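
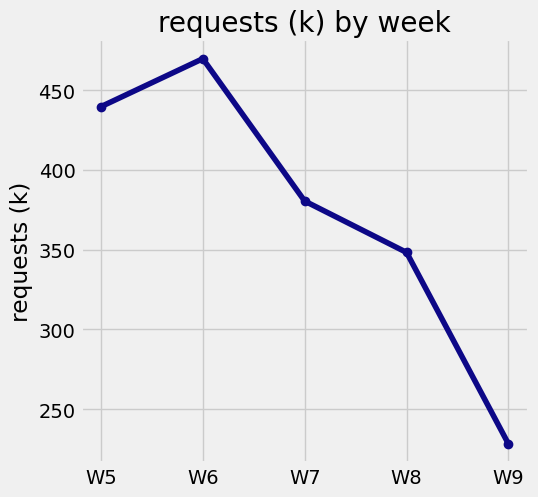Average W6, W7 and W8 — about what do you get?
≈ 400

(475 + 375 + 350) / 3 ≈ 400.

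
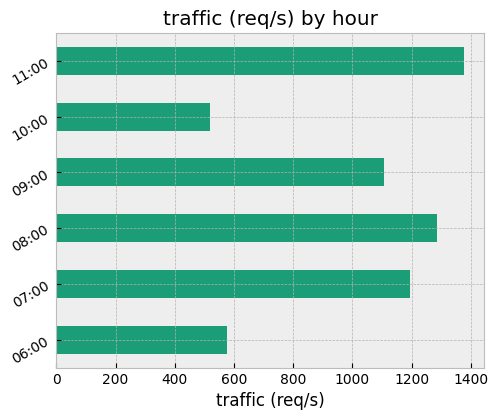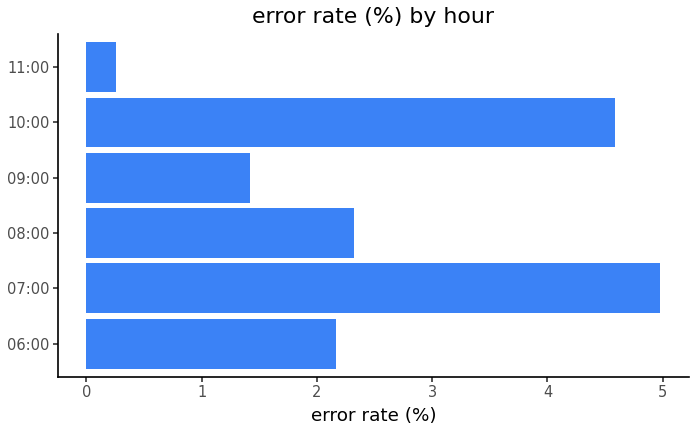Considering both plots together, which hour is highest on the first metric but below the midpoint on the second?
11:00

Chart 2 median error rate (%) ≈ 2; below-median hours: 06:00, 09:00, 11:00. Among those, 11:00 has the highest traffic (req/s) (≈ 1400).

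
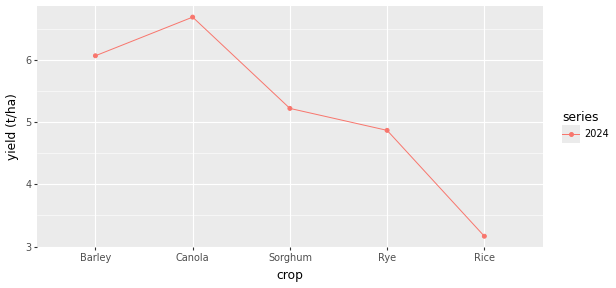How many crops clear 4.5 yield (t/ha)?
Above 4.5: Barley, Canola, Sorghum, Rye.

4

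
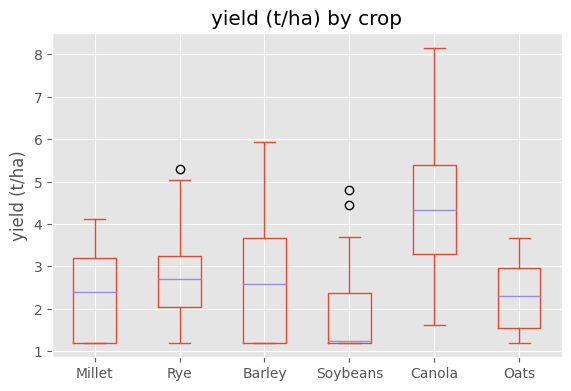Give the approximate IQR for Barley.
≈ 2.5

Q3 ≈ 3.5, Q1 ≈ 1.0; IQR ≈ 2.5.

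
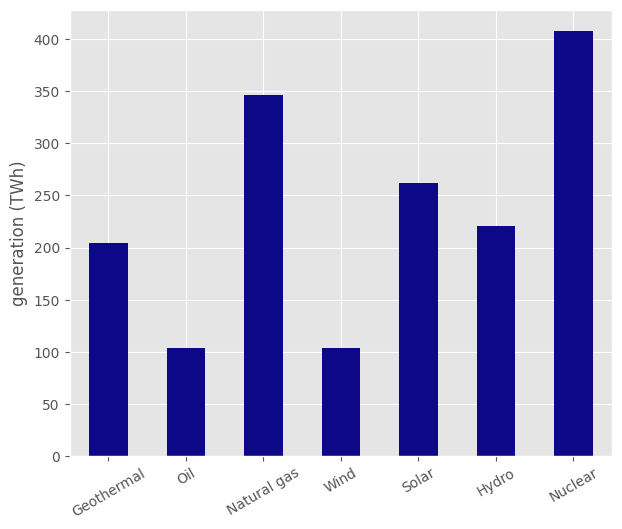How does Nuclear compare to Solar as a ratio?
≈ 1.6×

Nuclear ≈ 400, Solar ≈ 250; 400/250 ≈ 1.6.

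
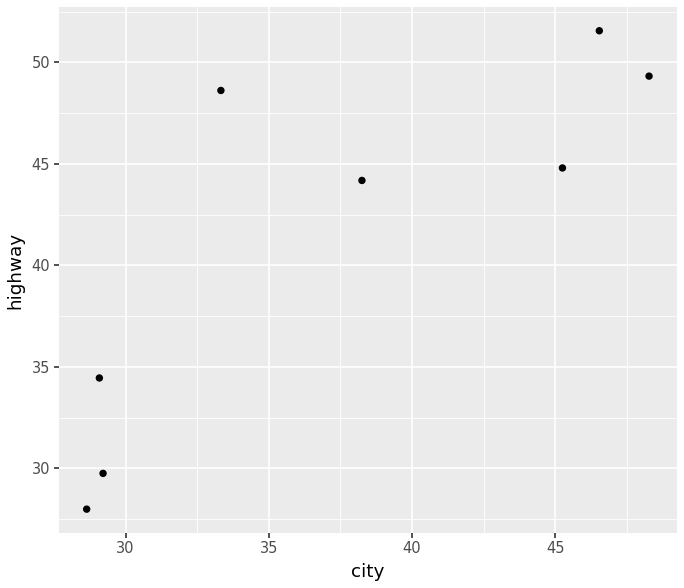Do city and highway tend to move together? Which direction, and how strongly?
positive, strong

Points are positively correlated; strong (|r| ≈ 0.8).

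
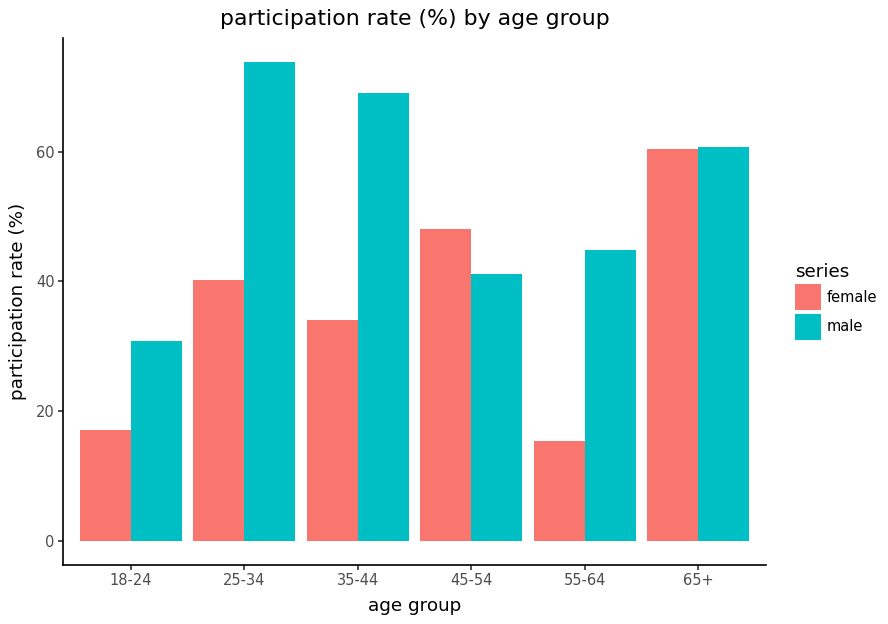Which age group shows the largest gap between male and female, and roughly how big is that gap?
35-44, ≈ 40 %

35-44: male ≈ 70, female ≈ 30 → gap ≈ 40. Next-largest (25-34) is only ≈ 30.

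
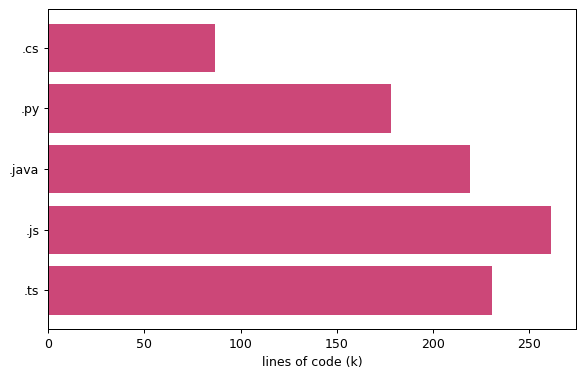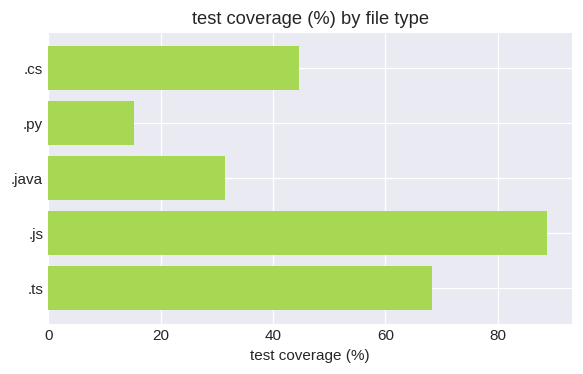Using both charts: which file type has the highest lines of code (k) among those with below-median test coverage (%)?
.java

Chart 2 median test coverage (%) ≈ 40; below-median file types: .py, .java. Among those, .java has the highest lines of code (k) (≈ 225).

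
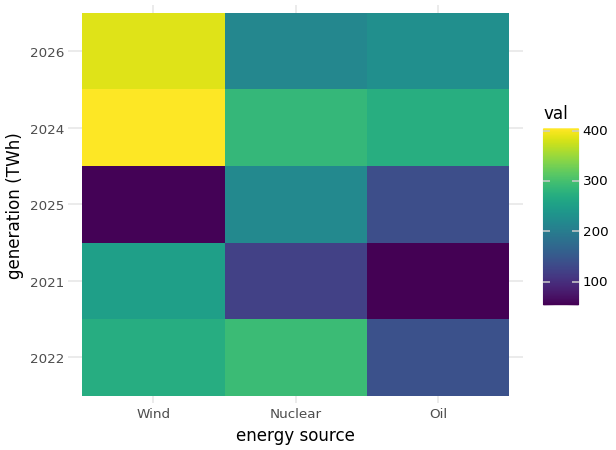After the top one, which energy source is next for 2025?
Top 3 for 2025: Nuclear ≈ 200, Oil ≈ 150, Wind ≈ 50.

Oil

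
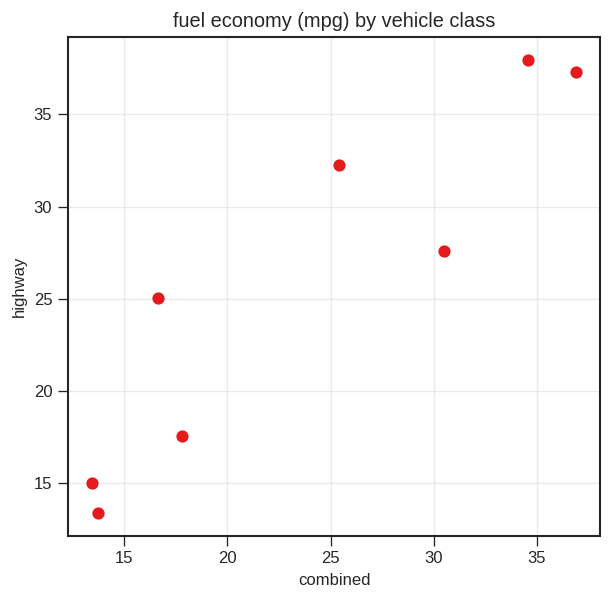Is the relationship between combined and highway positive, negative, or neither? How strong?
positive, strong

Points are positively correlated; strong (|r| ≈ 0.9).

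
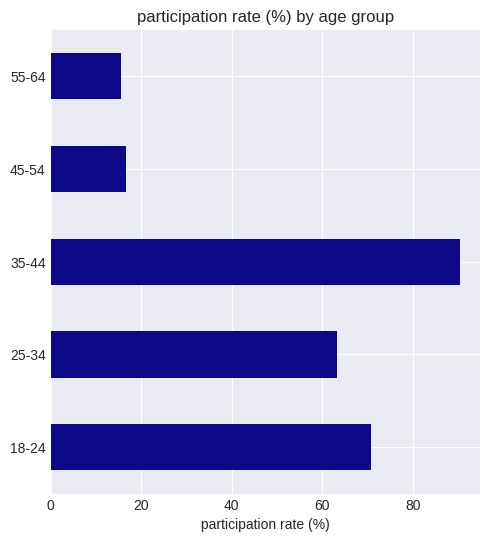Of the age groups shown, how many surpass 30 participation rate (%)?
3

Above 30: 18-24, 25-34, 35-44.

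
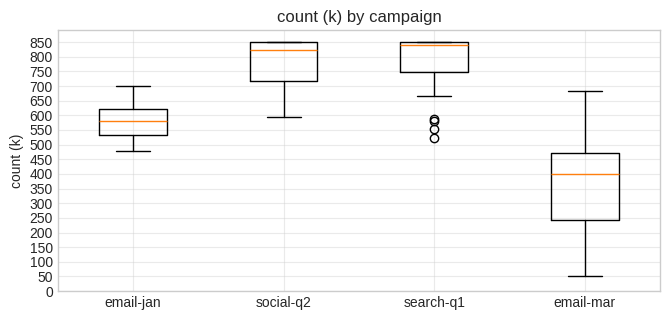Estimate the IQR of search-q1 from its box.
≈ 100

Q3 ≈ 850, Q1 ≈ 750; IQR ≈ 100.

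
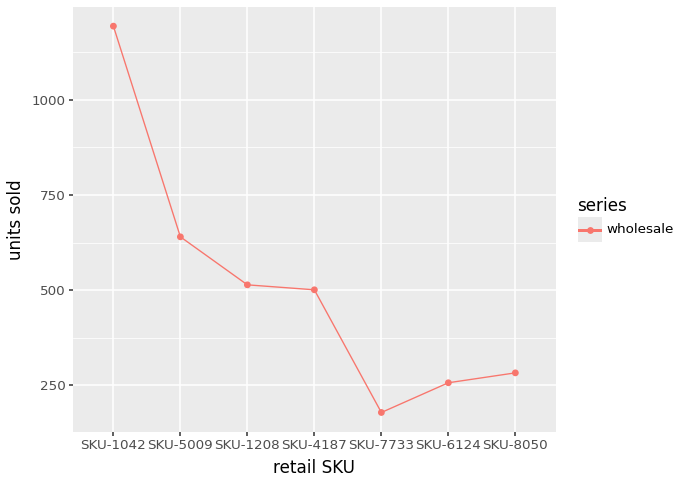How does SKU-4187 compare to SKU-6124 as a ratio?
SKU-4187 ≈ 500, SKU-6124 ≈ 300; 500/300 ≈ 1.67.

≈ 1.67×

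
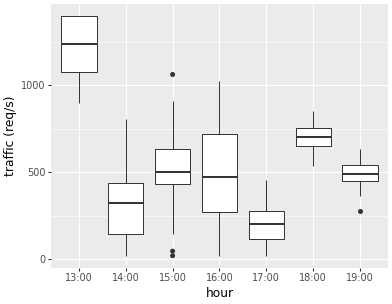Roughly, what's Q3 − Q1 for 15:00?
Q3 ≈ 600, Q1 ≈ 400; IQR ≈ 200.

≈ 200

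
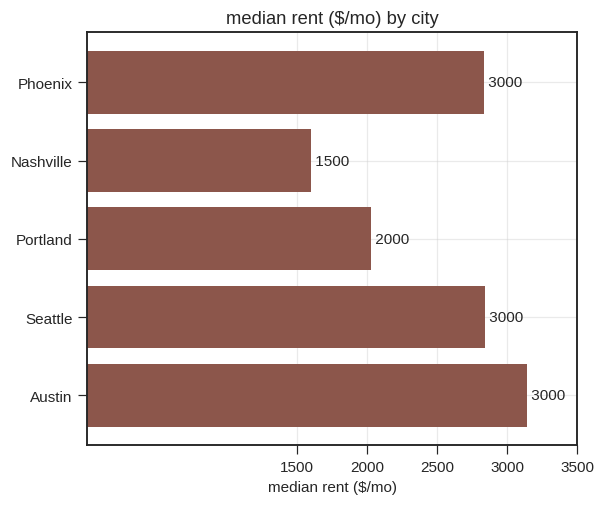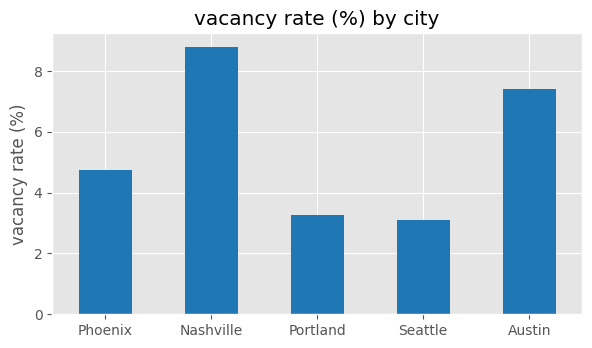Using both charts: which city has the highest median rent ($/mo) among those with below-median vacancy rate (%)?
Chart 2 median vacancy rate (%) ≈ 5; below-median cities: Portland, Seattle. Among those, Seattle has the highest median rent ($/mo) (≈ 3000).

Seattle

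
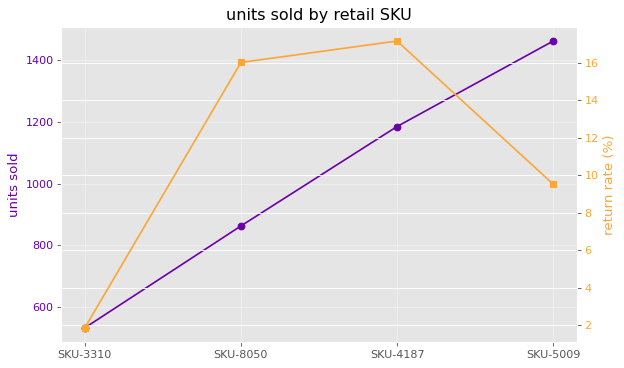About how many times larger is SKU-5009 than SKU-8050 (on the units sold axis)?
SKU-5009 ≈ 1500, SKU-8050 ≈ 900; 1500/900 ≈ 1.67.

≈ 1.67×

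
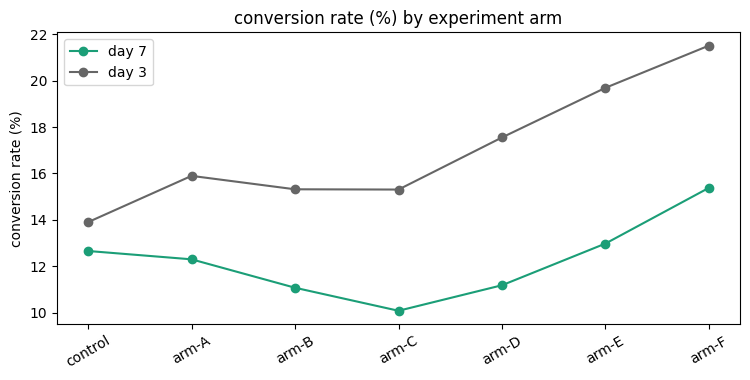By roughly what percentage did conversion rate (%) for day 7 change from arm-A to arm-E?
≈ +8.3%

arm-A ≈ 12, arm-E ≈ 13; (13 − 12) / 12 ≈ +8.3%.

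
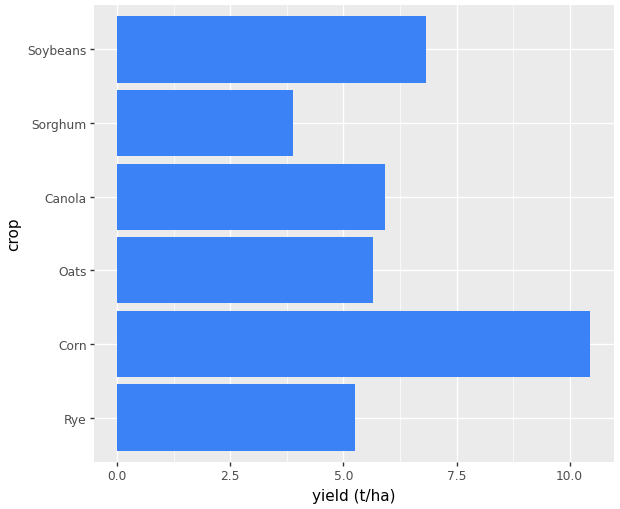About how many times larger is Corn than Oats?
Corn ≈ 10, Oats ≈ 6; 10/6 ≈ 1.67.

≈ 1.67×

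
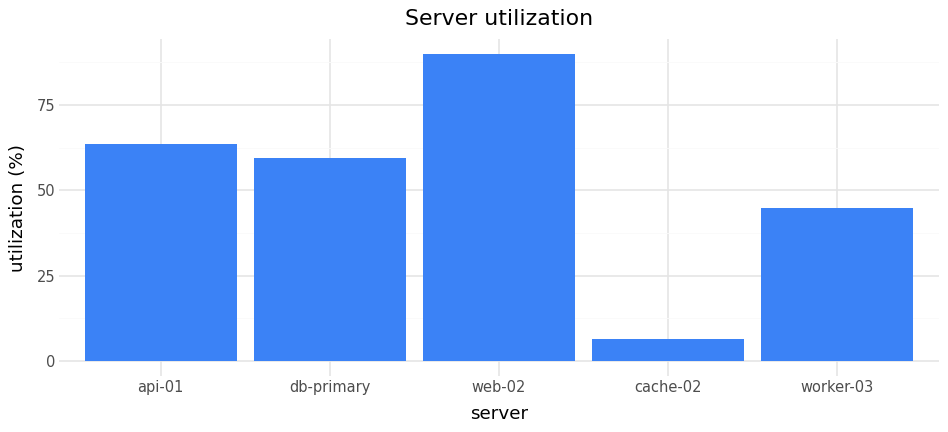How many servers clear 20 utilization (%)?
Above 20: api-01, db-primary, web-02, worker-03.

4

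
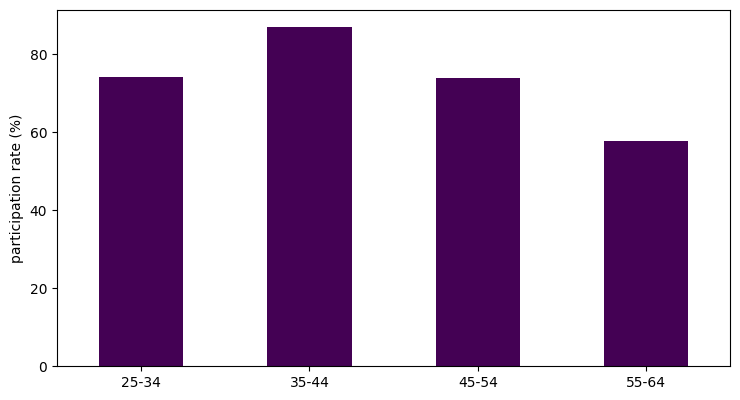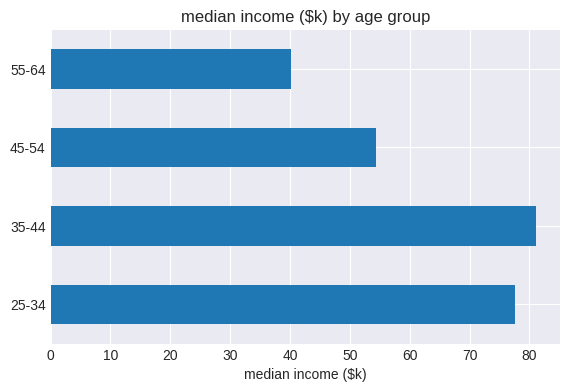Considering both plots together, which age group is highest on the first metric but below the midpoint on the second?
Chart 2 median median income ($k) ≈ 70; below-median age groups: 45-54, 55-64. Among those, 45-54 has the highest participation rate (%) (≈ 70).

45-54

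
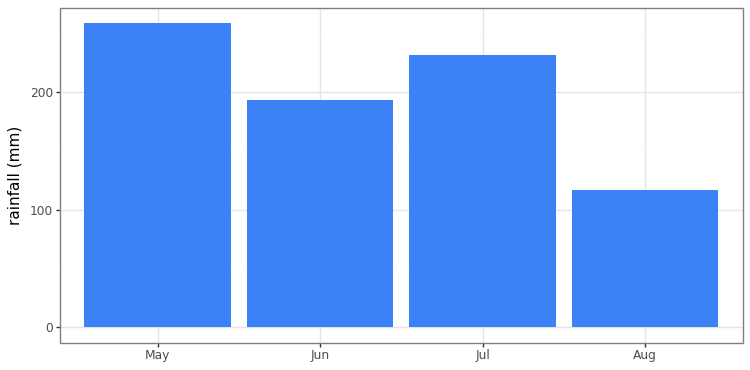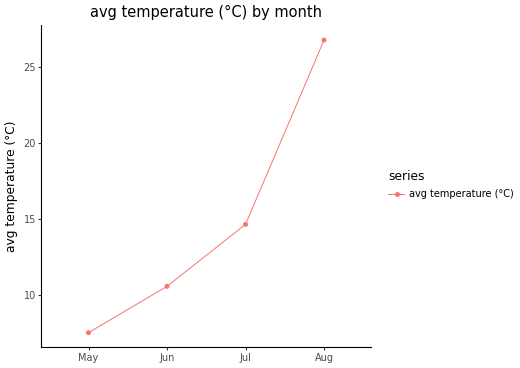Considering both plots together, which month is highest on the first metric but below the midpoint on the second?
May

Chart 2 median avg temperature (°C) ≈ 15; below-median months: May, Jun. Among those, May has the highest rainfall (mm) (≈ 250).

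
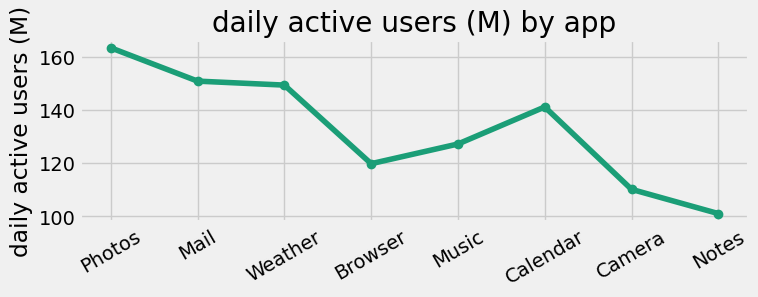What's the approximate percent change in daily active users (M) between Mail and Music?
≈ -13.3%

Mail ≈ 150, Music ≈ 130; (130 − 150) / 150 ≈ -13.3%.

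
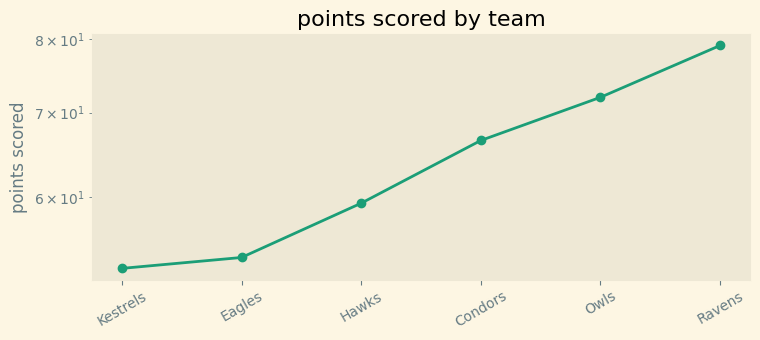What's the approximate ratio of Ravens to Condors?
≈ 1.23×

Ravens ≈ 80, Condors ≈ 65; 80/65 ≈ 1.23.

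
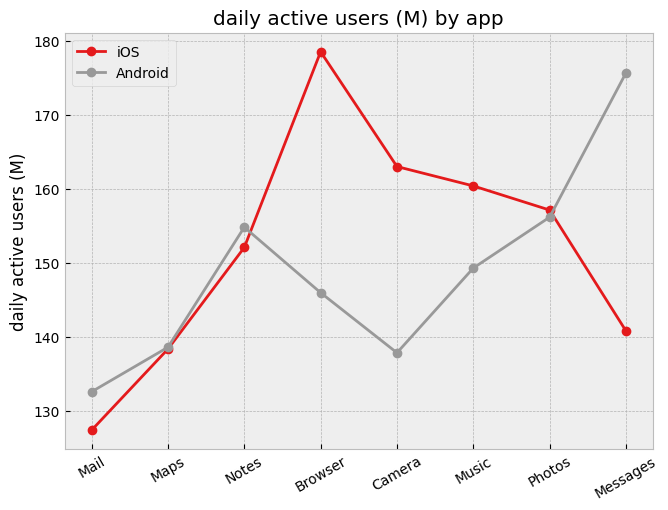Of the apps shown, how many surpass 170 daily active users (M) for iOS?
Above 170: Browser.

1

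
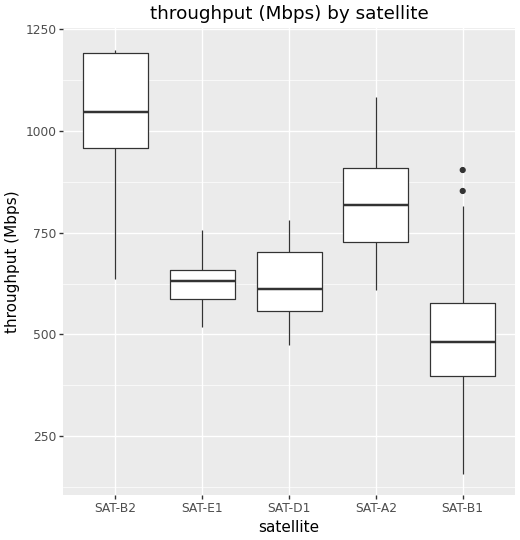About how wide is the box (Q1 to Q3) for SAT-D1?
Q3 ≈ 700, Q1 ≈ 550; IQR ≈ 150.

≈ 150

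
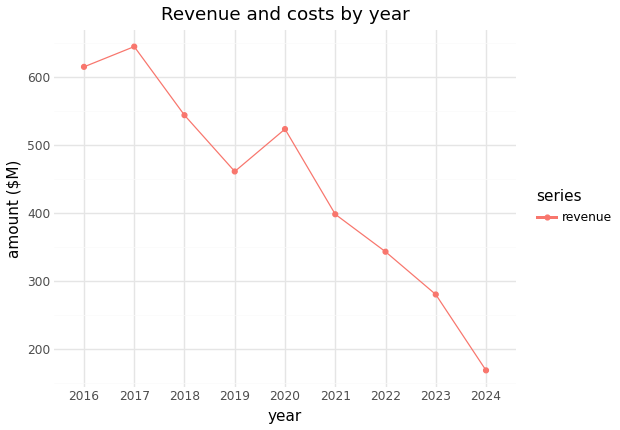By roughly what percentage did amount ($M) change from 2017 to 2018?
≈ -15.4%

2017 ≈ 650, 2018 ≈ 550; (550 − 650) / 650 ≈ -15.4%.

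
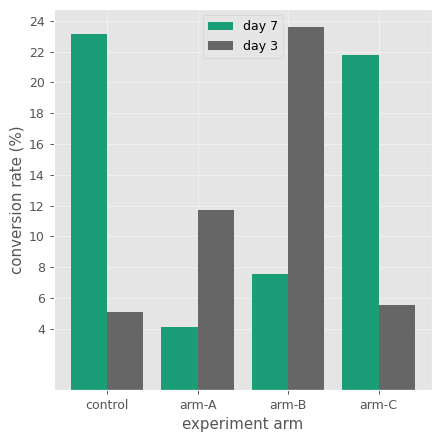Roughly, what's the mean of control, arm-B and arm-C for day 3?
≈ 12

(6 + 24 + 6) / 3 ≈ 12.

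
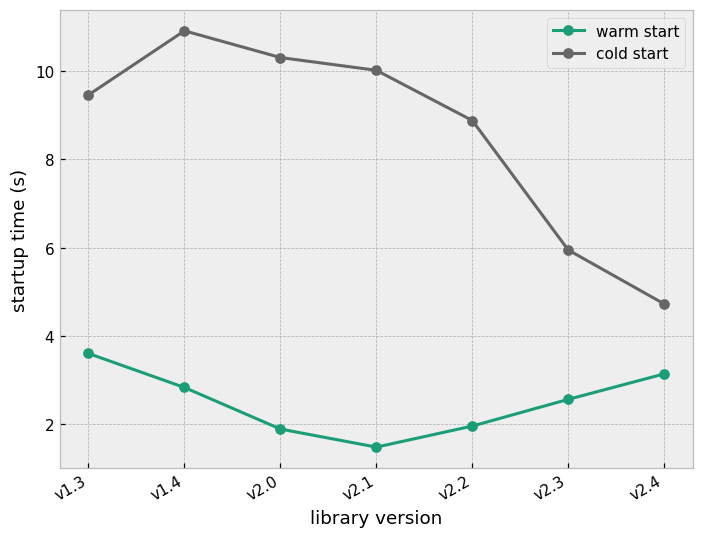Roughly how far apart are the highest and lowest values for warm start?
≈ 3

Max v1.3 ≈ 4, min v2.1 ≈ 1; range ≈ 3.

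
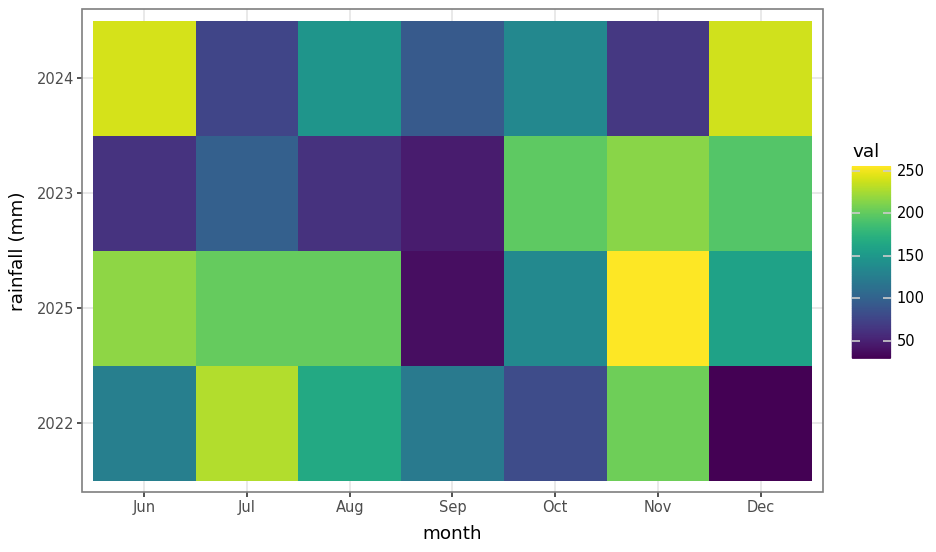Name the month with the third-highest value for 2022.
Top 4 for 2022: Jul ≈ 220, Nov ≈ 200, Aug ≈ 160, Jun ≈ 120.

Aug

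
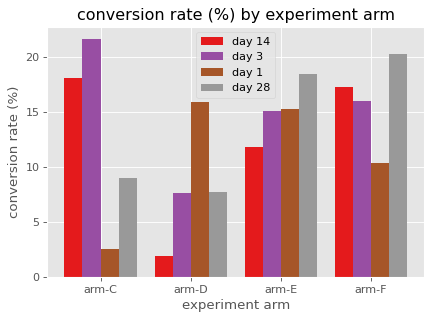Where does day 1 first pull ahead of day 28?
arm-D

arm-C: day 1 ≈ 2 vs day 28 ≈ 10 (not yet); arm-D: day 1 ≈ 16 vs day 28 ≈ 8 (first crossover).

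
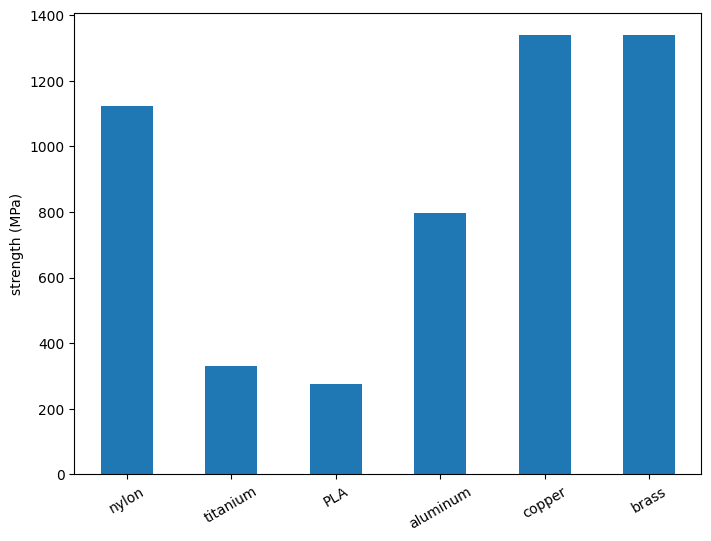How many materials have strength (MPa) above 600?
4

Above 600: nylon, aluminum, copper, brass.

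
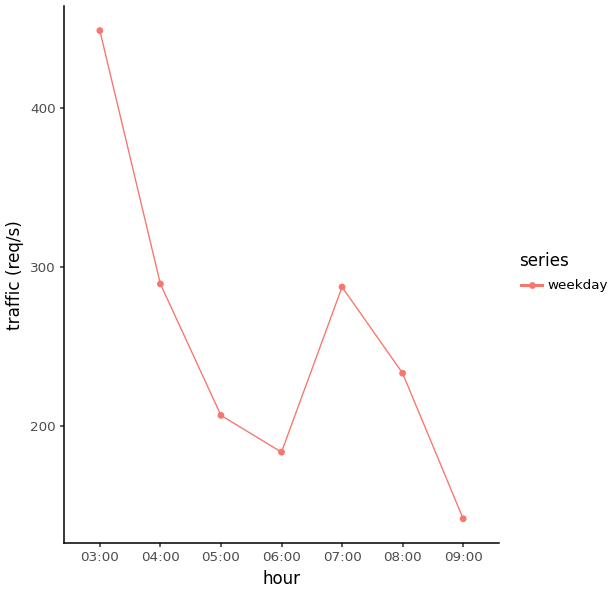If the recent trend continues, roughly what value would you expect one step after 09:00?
≈ 75

Last three: 300, 250, 150 → slope ≈ -75/step → next ≈ 75.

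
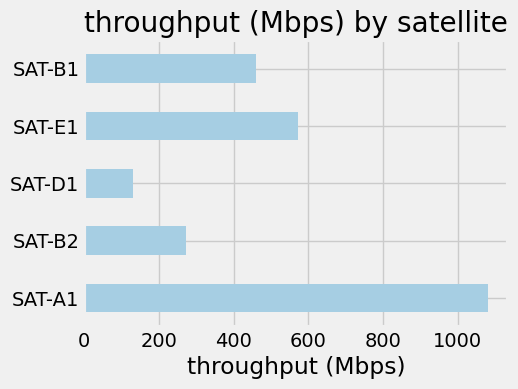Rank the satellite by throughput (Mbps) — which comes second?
SAT-E1

Top 3: SAT-A1 ≈ 1100, SAT-E1 ≈ 600, SAT-B1 ≈ 500.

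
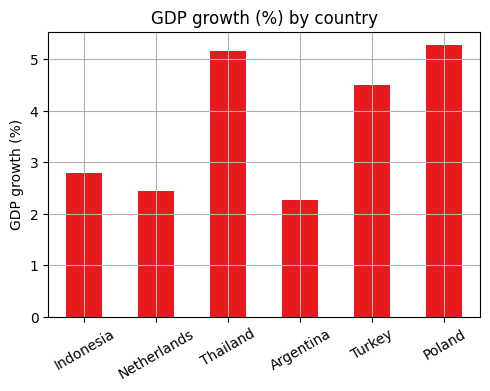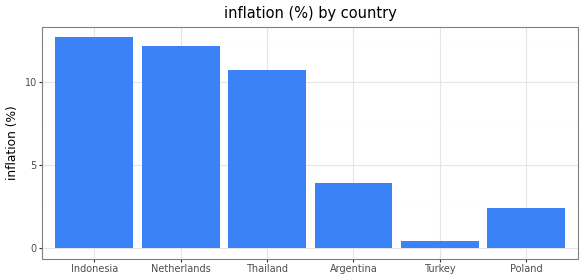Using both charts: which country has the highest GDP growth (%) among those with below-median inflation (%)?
Chart 2 median inflation (%) ≈ 8; below-median countries: Argentina, Turkey, Poland. Among those, Poland has the highest GDP growth (%) (≈ 5.5).

Poland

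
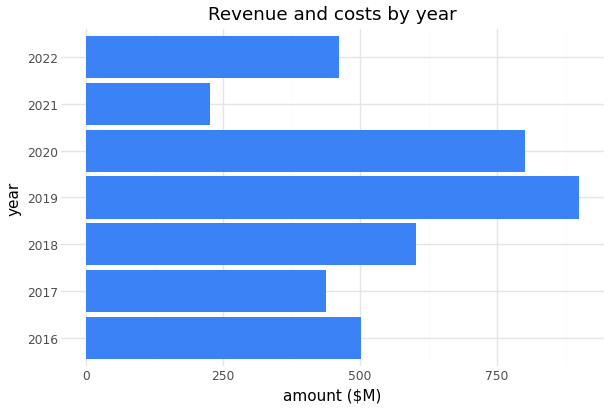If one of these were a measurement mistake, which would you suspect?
2019

2019 ≈ 900; the rest sit between ≈ 200 and ≈ 800.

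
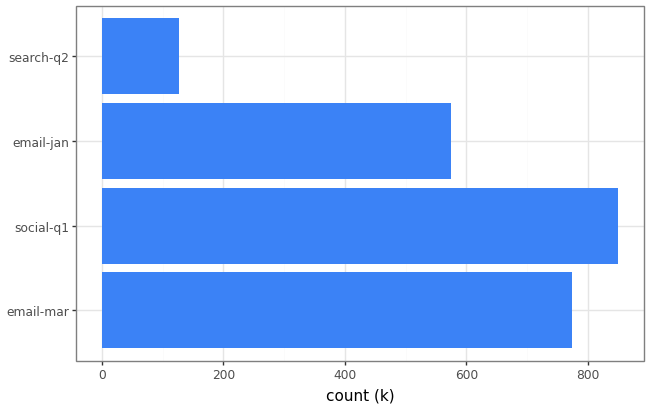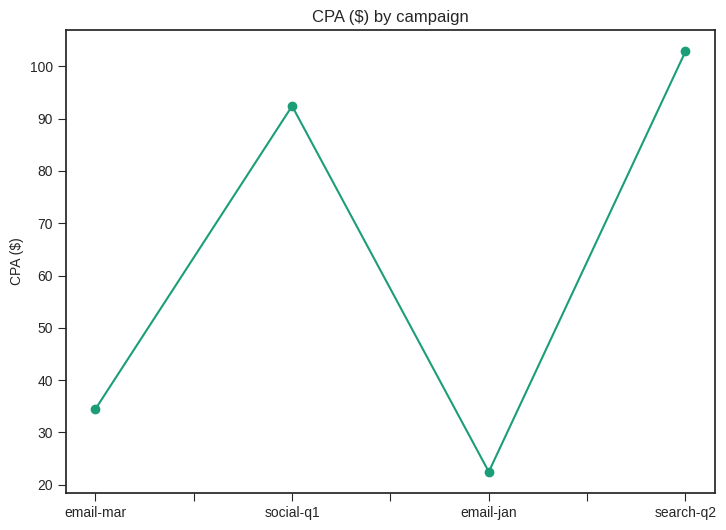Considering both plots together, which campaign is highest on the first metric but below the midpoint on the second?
email-mar

Chart 2 median CPA ($) ≈ 60; below-median campaigns: email-mar, email-jan. Among those, email-mar has the highest count (k) (≈ 800).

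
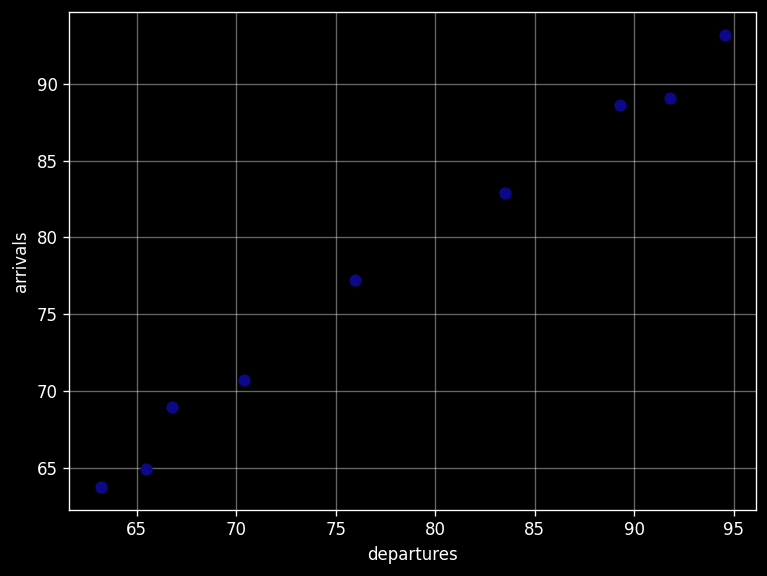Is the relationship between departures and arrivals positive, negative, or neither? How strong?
Points are positively correlated; strong (|r| ≈ 1.0).

positive, strong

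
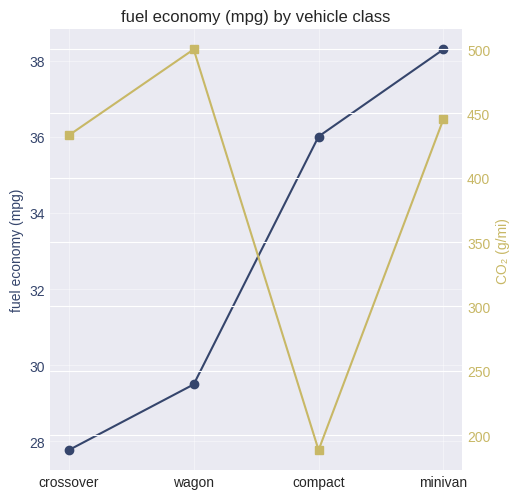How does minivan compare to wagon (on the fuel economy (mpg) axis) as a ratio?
minivan ≈ 38, wagon ≈ 29; 38/29 ≈ 1.31.

≈ 1.31×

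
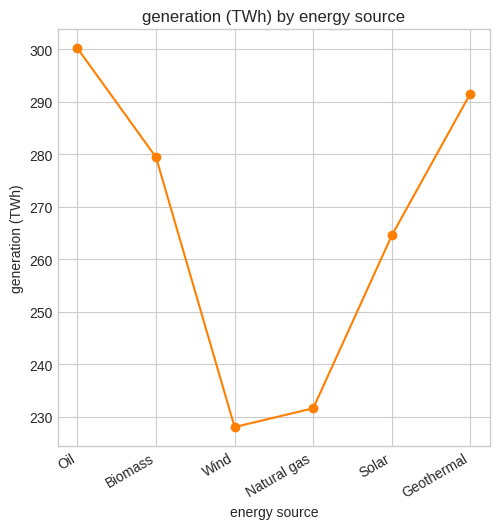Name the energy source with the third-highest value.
Biomass

Top 4: Oil ≈ 300, Geothermal ≈ 290, Biomass ≈ 280, Solar ≈ 260.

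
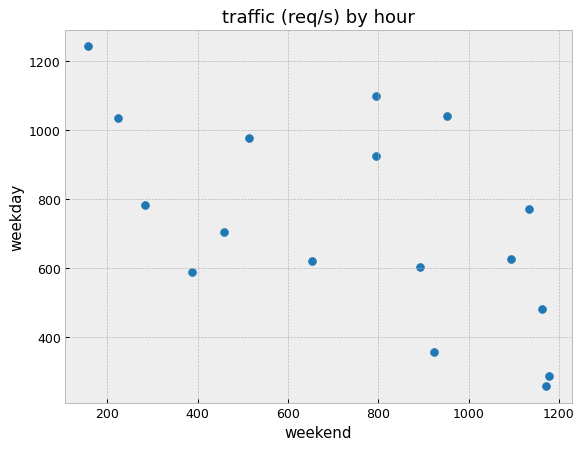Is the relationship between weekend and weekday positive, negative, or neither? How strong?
Points are negatively correlated; moderate (|r| ≈ 0.6).

negative, moderate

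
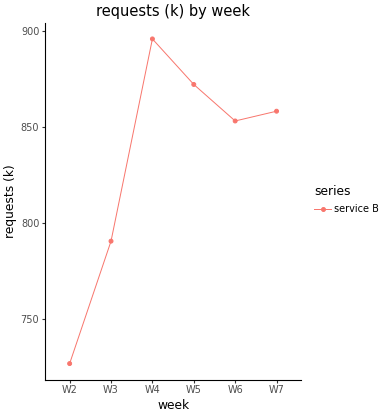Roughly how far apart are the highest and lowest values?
≈ 180

Max W4 ≈ 900, min W2 ≈ 720; range ≈ 180.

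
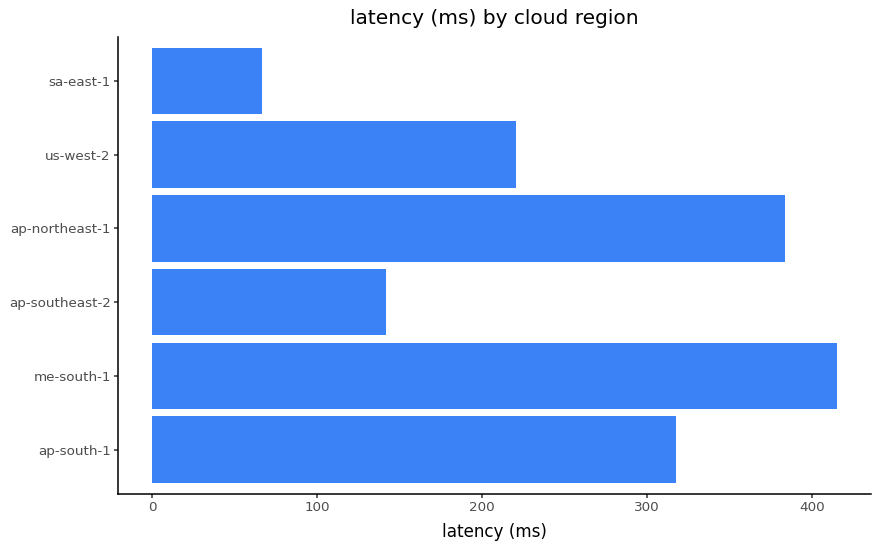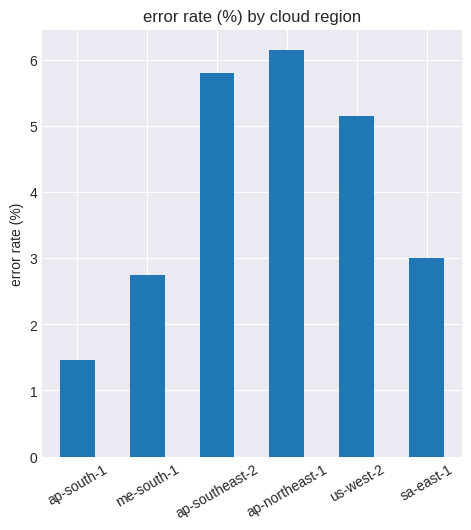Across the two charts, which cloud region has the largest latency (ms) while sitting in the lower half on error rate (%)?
me-south-1

Chart 2 median error rate (%) ≈ 4; below-median cloud regions: ap-south-1, me-south-1, sa-east-1. Among those, me-south-1 has the highest latency (ms) (≈ 400).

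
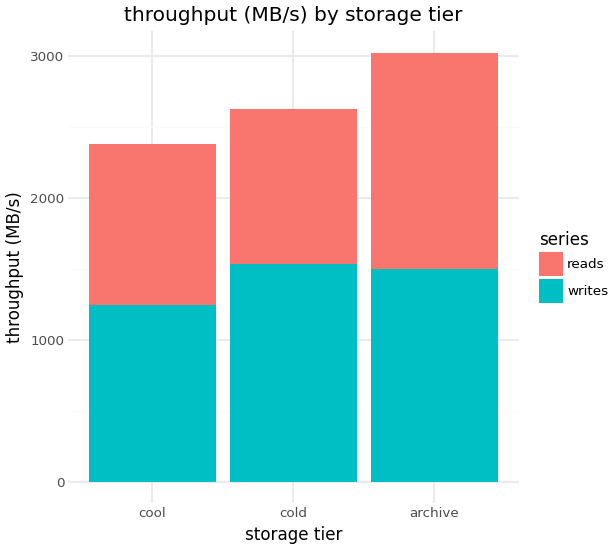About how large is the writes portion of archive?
≈ 1500

writes top ≈ 1500, bottom ≈ 0; segment ≈ 1500.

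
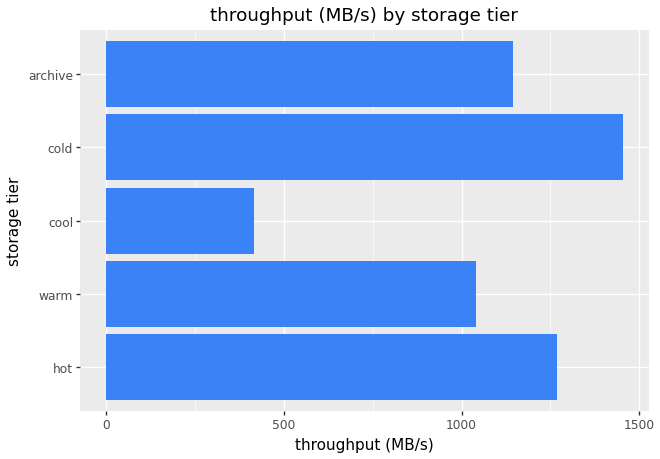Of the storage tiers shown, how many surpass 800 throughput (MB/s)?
4

Above 800: hot, warm, cold, archive.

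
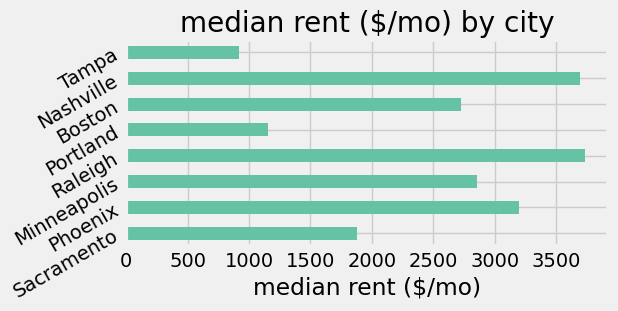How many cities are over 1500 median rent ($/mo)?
6

Above 1500: Sacramento, Phoenix, Minneapolis, Raleigh, Boston, Nashville.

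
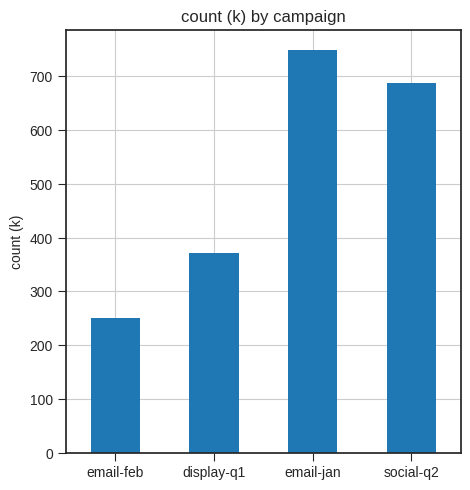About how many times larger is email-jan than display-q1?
≈ 1.75×

email-jan ≈ 700, display-q1 ≈ 400; 700/400 ≈ 1.75.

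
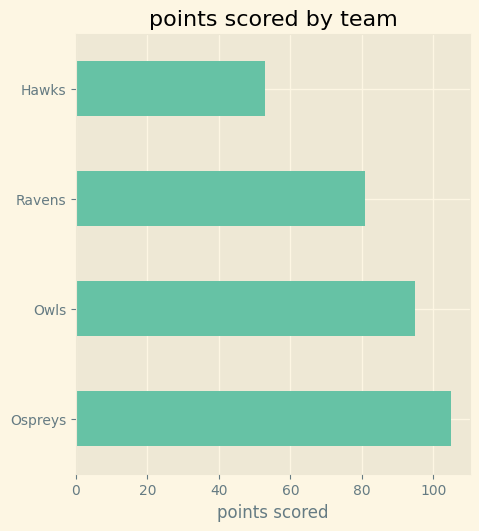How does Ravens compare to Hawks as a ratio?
Ravens ≈ 80, Hawks ≈ 50; 80/50 ≈ 1.6.

≈ 1.6×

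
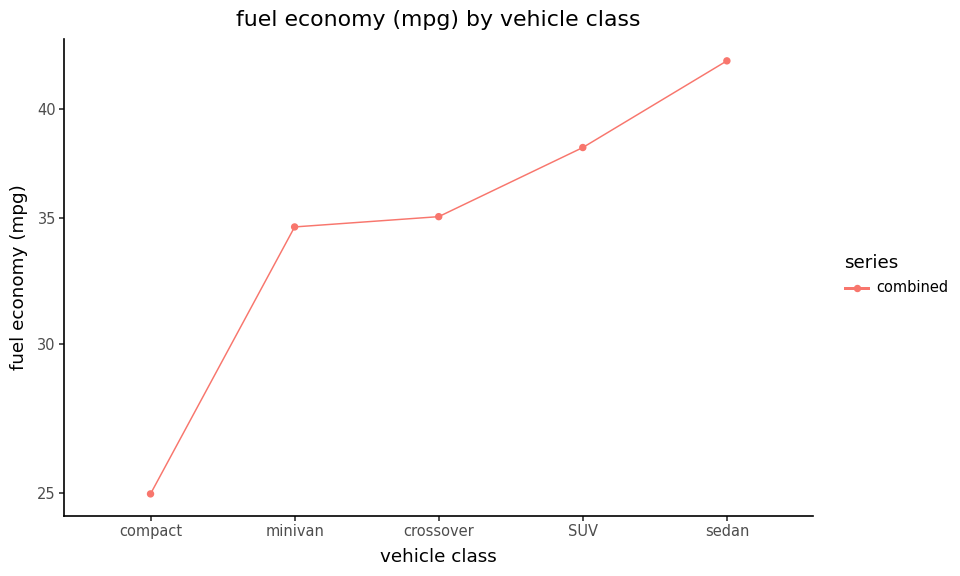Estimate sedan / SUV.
≈ 1.11×

sedan ≈ 42, SUV ≈ 38; 42/38 ≈ 1.11.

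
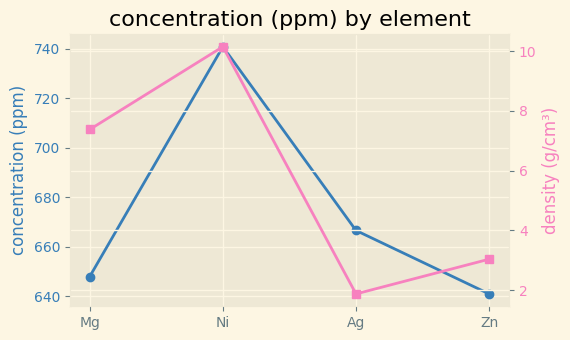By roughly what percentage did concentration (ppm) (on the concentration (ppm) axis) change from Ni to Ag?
≈ -9.5%

Ni ≈ 740, Ag ≈ 670; (670 − 740) / 740 ≈ -9.5%.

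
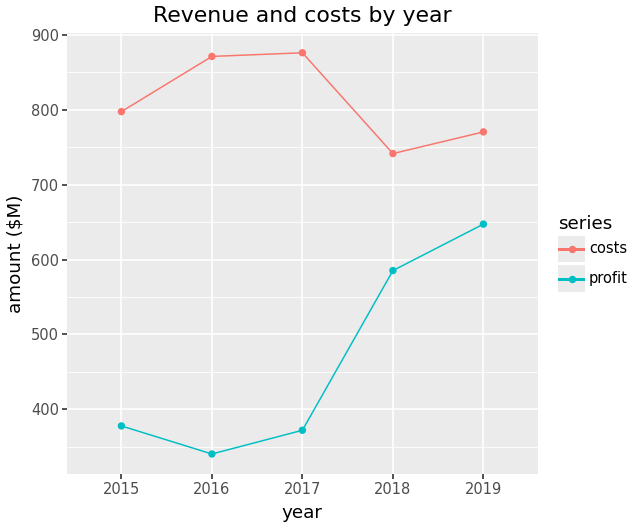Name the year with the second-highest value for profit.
2018

Top 3 for profit: 2019 ≈ 650, 2018 ≈ 600, 2015 ≈ 400.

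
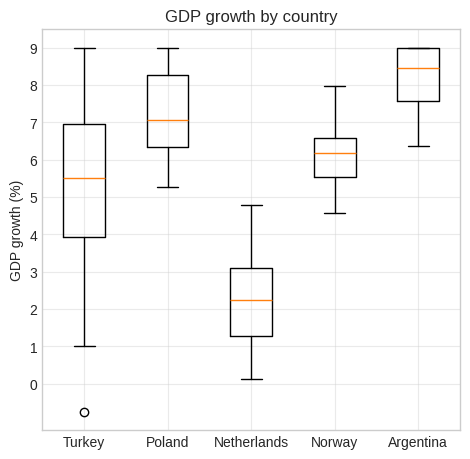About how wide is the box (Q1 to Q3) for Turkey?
Q3 ≈ 7, Q1 ≈ 4; IQR ≈ 3.

≈ 3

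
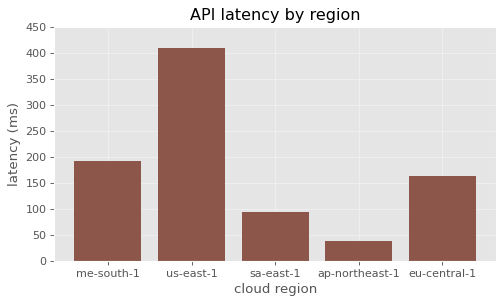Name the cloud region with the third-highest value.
Top 4: us-east-1 ≈ 400, me-south-1 ≈ 200, eu-central-1 ≈ 150, sa-east-1 ≈ 100.

eu-central-1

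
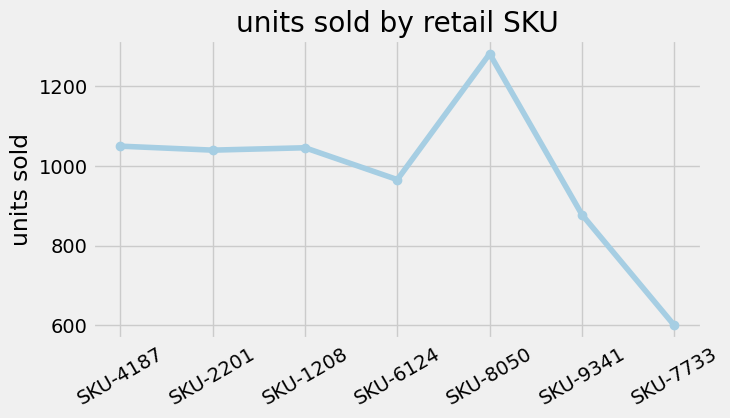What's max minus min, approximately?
≈ 700

Max SKU-8050 ≈ 1300, min SKU-7733 ≈ 600; range ≈ 700.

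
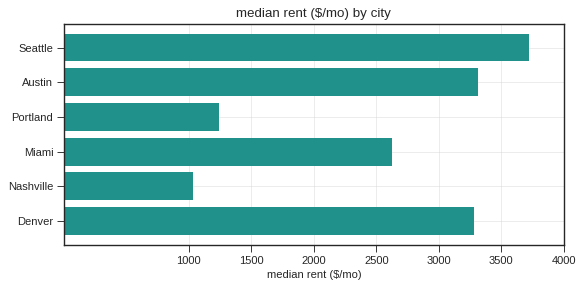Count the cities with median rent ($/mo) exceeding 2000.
4

Above 2000: Seattle, Austin, Miami, Denver.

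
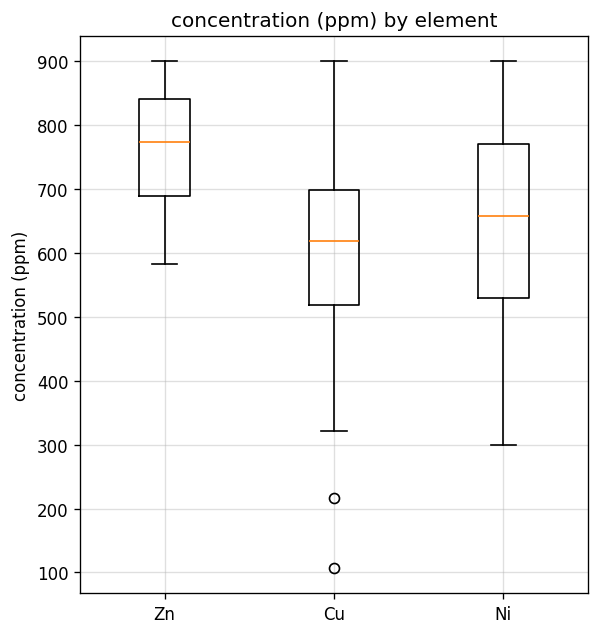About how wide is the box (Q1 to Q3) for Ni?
≈ 260

Q3 ≈ 780, Q1 ≈ 520; IQR ≈ 260.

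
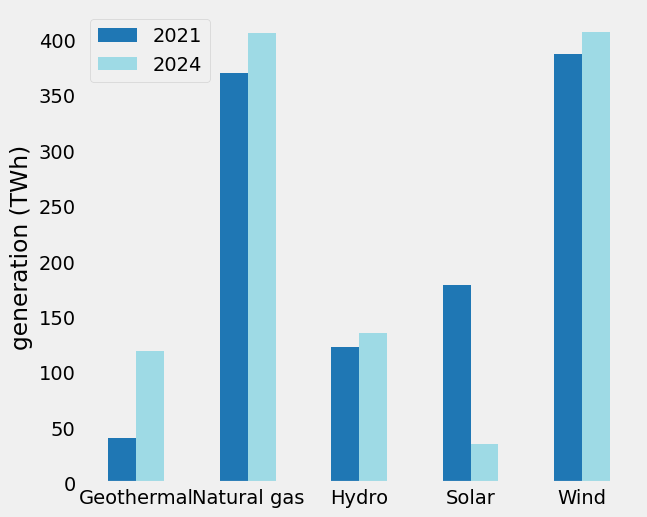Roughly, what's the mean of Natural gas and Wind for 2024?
(400 + 400) / 2 ≈ 400.

≈ 400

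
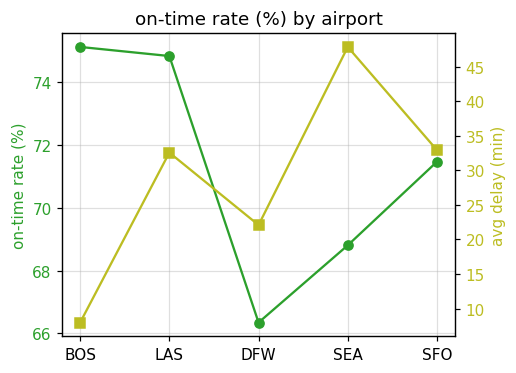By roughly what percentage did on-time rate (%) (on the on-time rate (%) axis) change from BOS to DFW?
≈ -12%

BOS ≈ 75, DFW ≈ 66; (66 − 75) / 75 ≈ -12%.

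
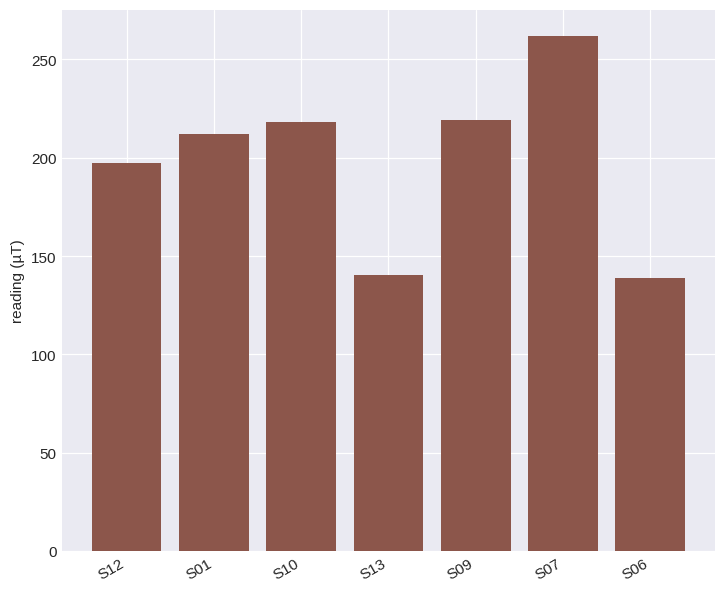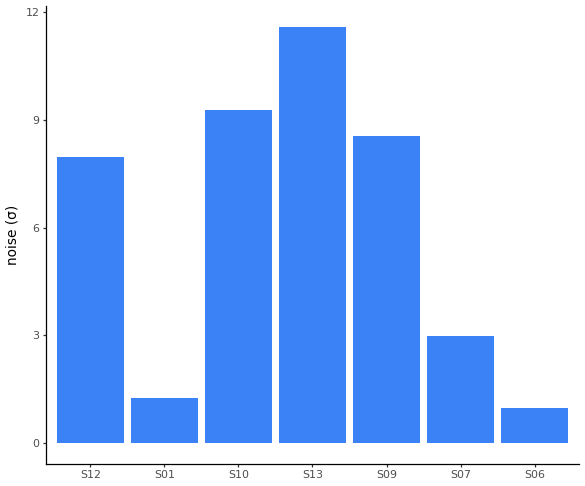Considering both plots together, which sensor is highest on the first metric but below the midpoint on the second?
Chart 2 median noise (σ) ≈ 8; below-median sensors: S01, S07, S06. Among those, S07 has the highest reading (µT) (≈ 250).

S07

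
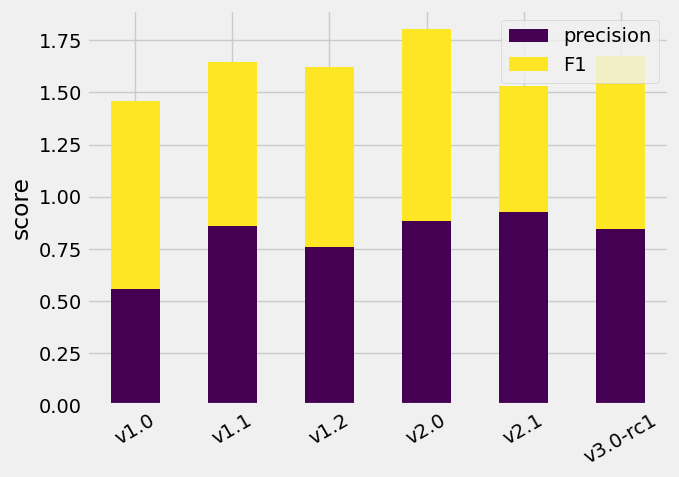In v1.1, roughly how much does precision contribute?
≈ 0.8

precision top ≈ 0.8, bottom ≈ 0.0; segment ≈ 0.8.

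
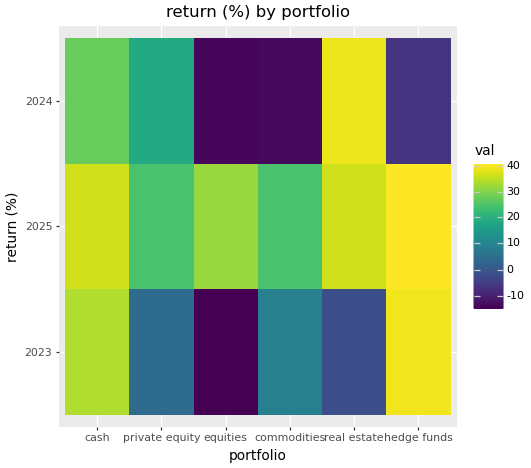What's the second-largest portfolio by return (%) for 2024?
Top 3 for 2024: real estate ≈ 40, cash ≈ 30, private equity ≈ 20.

cash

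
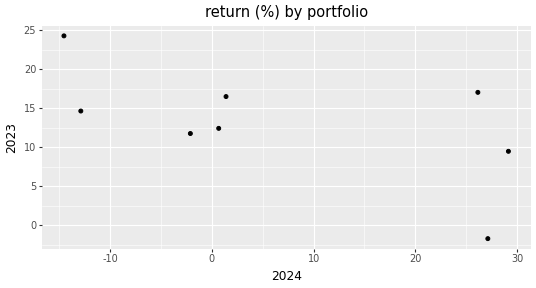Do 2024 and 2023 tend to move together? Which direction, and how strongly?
negative, moderate

Points are negatively correlated; moderate (|r| ≈ 0.6).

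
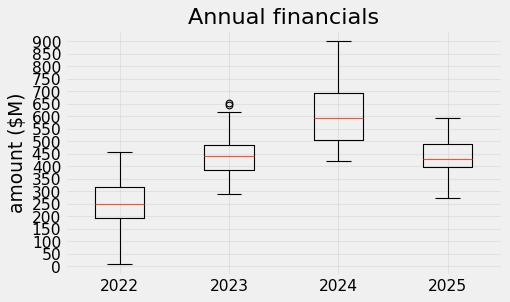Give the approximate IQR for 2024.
Q3 ≈ 700, Q1 ≈ 500; IQR ≈ 200.

≈ 200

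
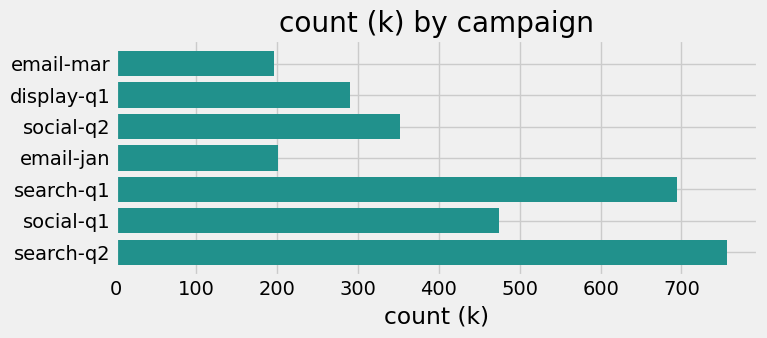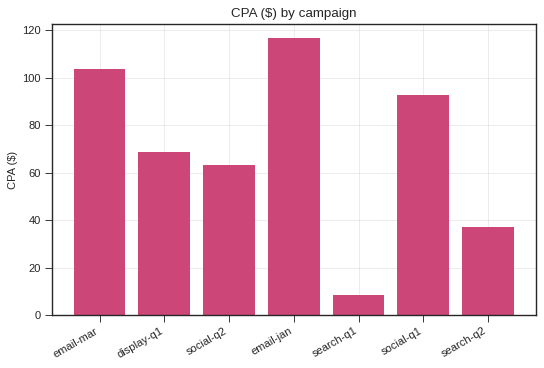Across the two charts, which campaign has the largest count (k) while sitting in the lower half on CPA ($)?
search-q2

Chart 2 median CPA ($) ≈ 60; below-median campaigns: social-q2, search-q1, search-q2. Among those, search-q2 has the highest count (k) (≈ 800).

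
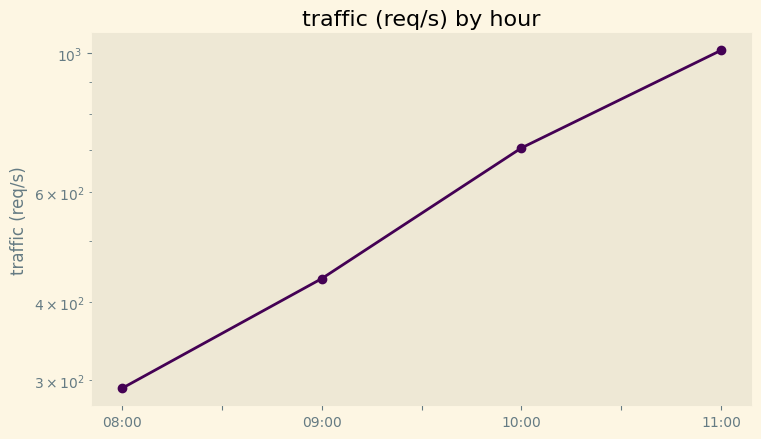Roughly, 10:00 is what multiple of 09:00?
≈ 1.75×

10:00 ≈ 700, 09:00 ≈ 400; 700/400 ≈ 1.75.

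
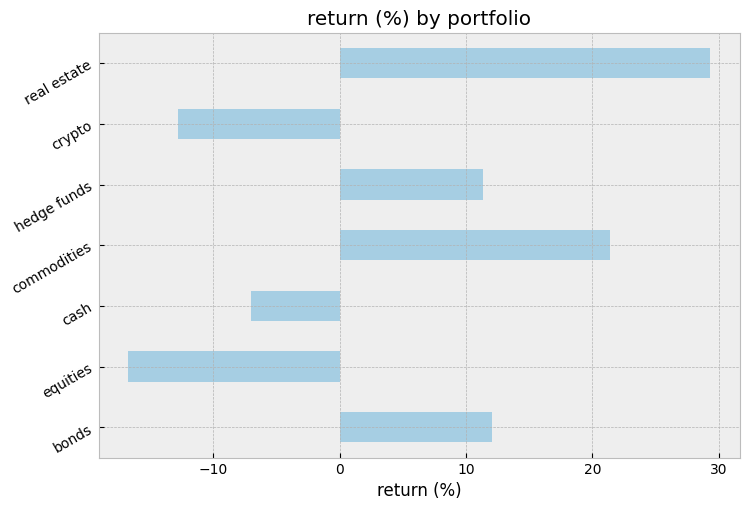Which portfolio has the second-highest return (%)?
commodities

Top 3: real estate ≈ 30, commodities ≈ 20, bonds ≈ 10.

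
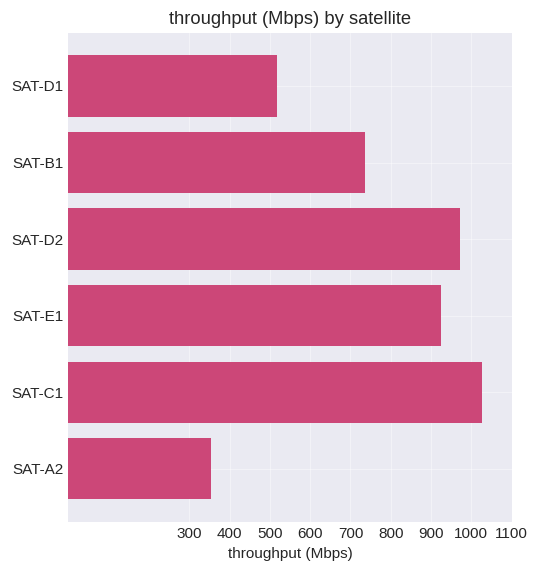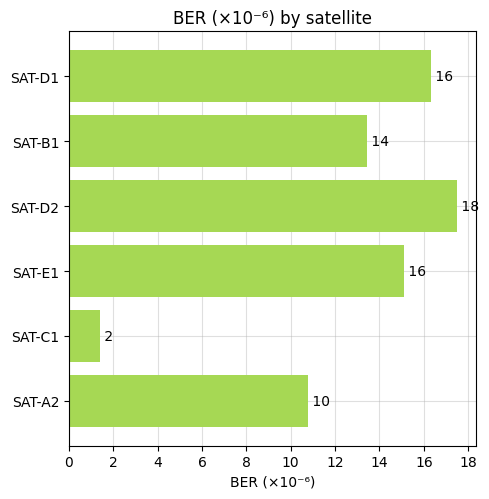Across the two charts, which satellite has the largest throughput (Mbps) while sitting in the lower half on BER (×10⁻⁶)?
Chart 2 median BER (×10⁻⁶) ≈ 14; below-median satellites: SAT-B1, SAT-C1, SAT-A2. Among those, SAT-C1 has the highest throughput (Mbps) (≈ 1000).

SAT-C1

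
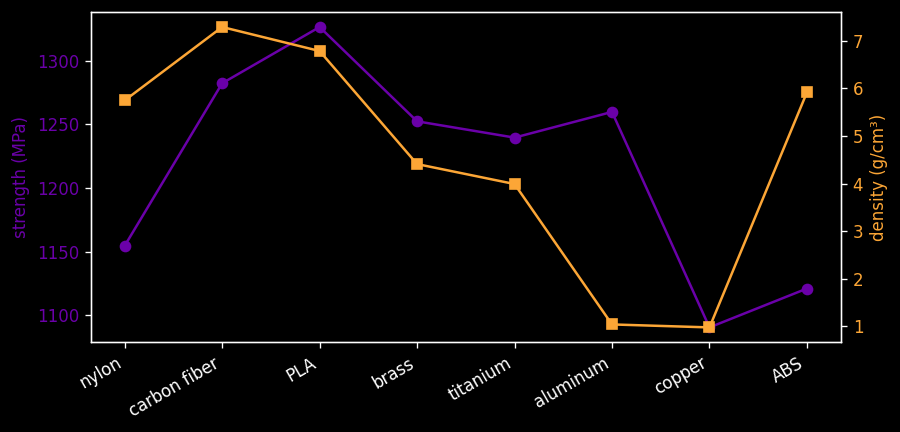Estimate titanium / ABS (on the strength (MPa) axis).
titanium ≈ 1240, ABS ≈ 1120; 1240/1120 ≈ 1.11.

≈ 1.11×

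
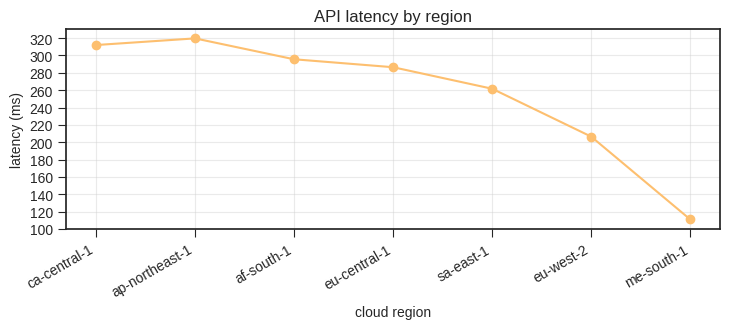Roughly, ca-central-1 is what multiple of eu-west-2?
ca-central-1 ≈ 320, eu-west-2 ≈ 200; 320/200 ≈ 1.6.

≈ 1.6×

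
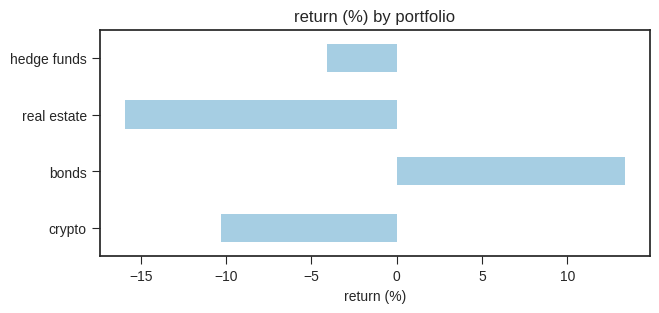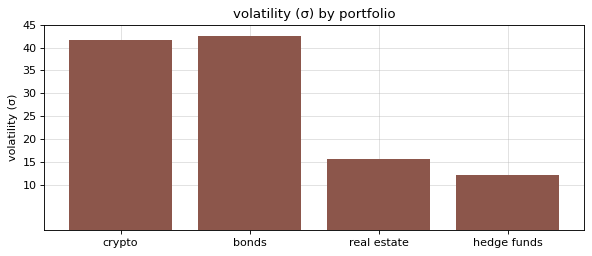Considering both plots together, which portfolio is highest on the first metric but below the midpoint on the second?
hedge funds

Chart 2 median volatility (σ) ≈ 30; below-median portfolios: real estate, hedge funds. Among those, hedge funds has the highest return (%) (≈ -4).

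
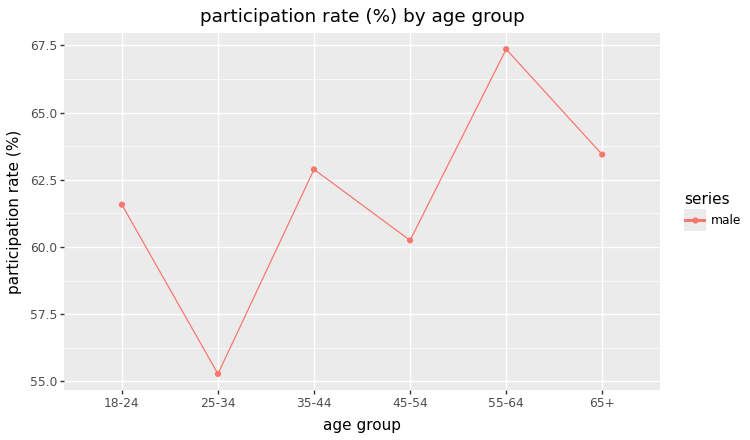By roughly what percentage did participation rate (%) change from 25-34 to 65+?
25-34 ≈ 56, 65+ ≈ 64; (64 − 56) / 56 ≈ +14.3%.

≈ +14.3%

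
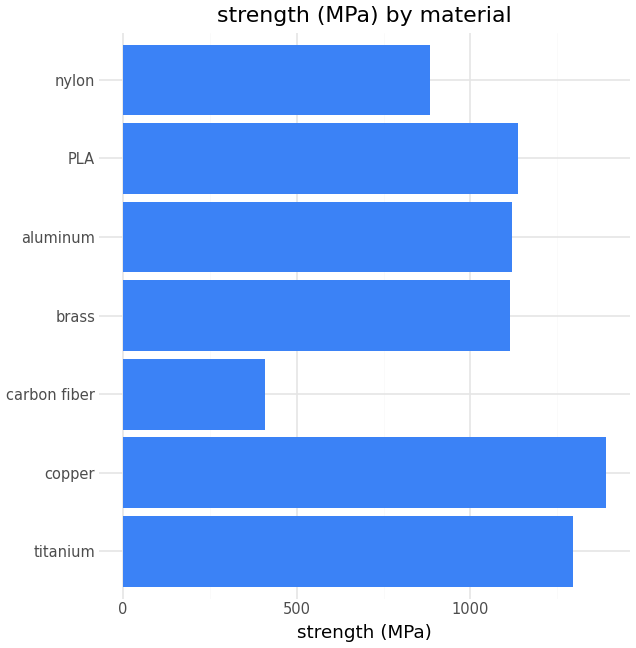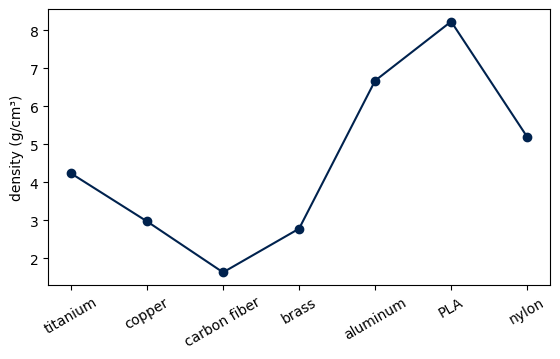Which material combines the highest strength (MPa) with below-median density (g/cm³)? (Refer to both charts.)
Chart 2 median density (g/cm³) ≈ 4; below-median materials: copper, carbon fiber, brass. Among those, copper has the highest strength (MPa) (≈ 1400).

copper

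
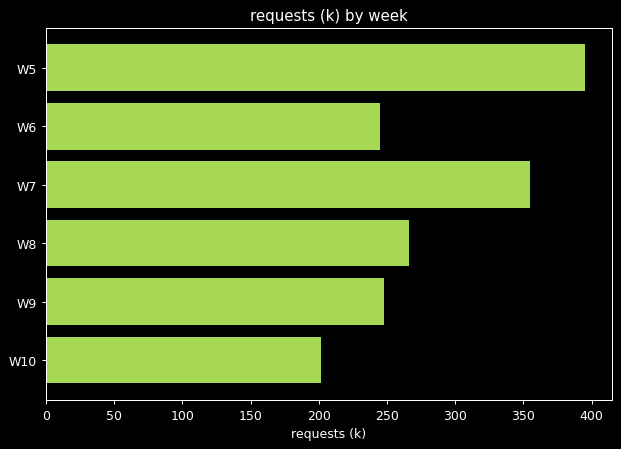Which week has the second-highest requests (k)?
Top 3: W5 ≈ 400, W7 ≈ 350, W8 ≈ 250.

W7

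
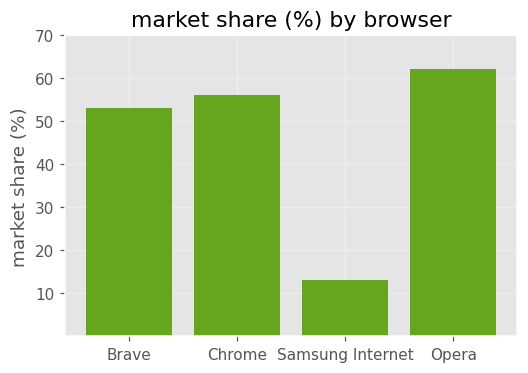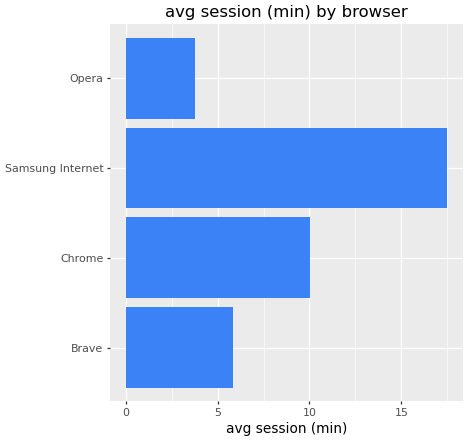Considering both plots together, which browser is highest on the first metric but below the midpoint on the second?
Chart 2 median avg session (min) ≈ 8; below-median browsers: Brave, Opera. Among those, Opera has the highest market share (%) (≈ 60).

Opera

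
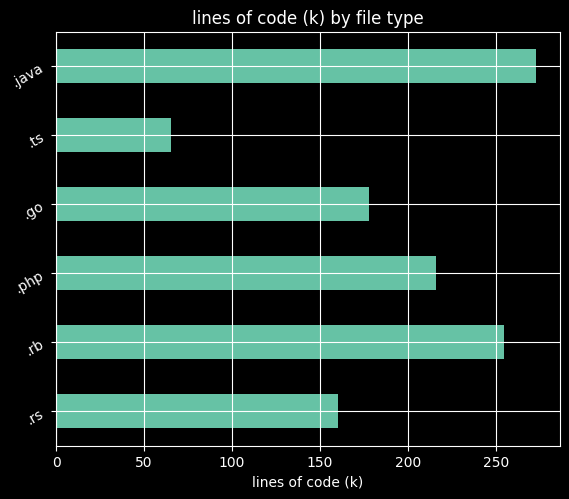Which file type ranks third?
Top 4: .java ≈ 275, .rb ≈ 250, .php ≈ 225, .go ≈ 175.

.php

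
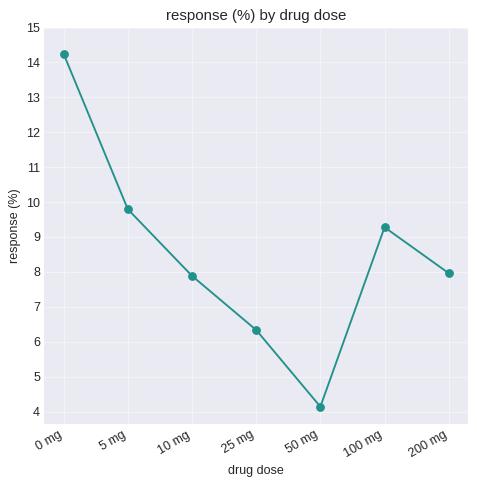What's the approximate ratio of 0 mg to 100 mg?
≈ 1.56×

0 mg ≈ 14, 100 mg ≈ 9; 14/9 ≈ 1.56.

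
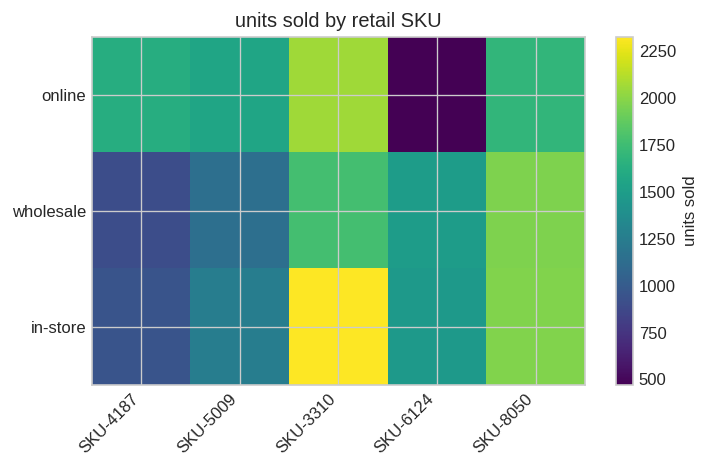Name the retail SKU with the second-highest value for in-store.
Top 3 for in-store: SKU-3310 ≈ 2400, SKU-8050 ≈ 2000, SKU-6124 ≈ 1400.

SKU-8050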